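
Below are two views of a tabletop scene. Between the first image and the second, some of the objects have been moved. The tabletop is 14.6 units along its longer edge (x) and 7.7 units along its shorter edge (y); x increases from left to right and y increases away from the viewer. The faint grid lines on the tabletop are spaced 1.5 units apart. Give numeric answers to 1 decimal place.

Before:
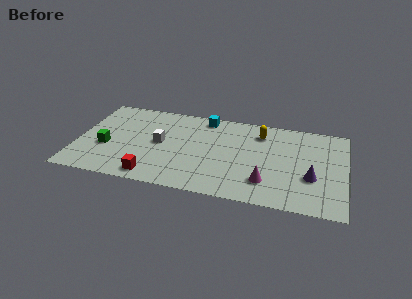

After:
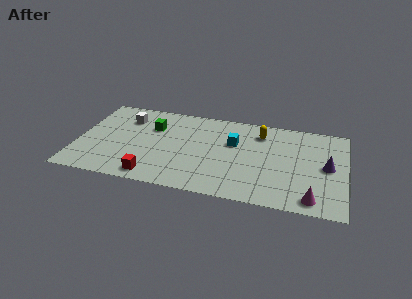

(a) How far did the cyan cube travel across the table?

2.5

The cyan cube was near (6.8, 6.8) before and (8.5, 4.9) after, so it travelled √(1.7² + 1.9²) ≈ 2.5 units.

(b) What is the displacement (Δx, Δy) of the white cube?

(-2.0, 1.8)

The white cube was at about (4.5, 4.0) and moved to about (2.5, 5.8).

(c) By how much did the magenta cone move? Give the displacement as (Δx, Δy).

(2.5, -0.9)

From the two frames, the magenta cone sits at roughly (10.4, 1.9) before and (12.9, 1.0) after.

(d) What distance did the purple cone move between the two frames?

1.4

The purple cone was near (12.8, 2.8) before and (13.6, 3.9) after, so it travelled √(0.8² + 1.1²) ≈ 1.4 units.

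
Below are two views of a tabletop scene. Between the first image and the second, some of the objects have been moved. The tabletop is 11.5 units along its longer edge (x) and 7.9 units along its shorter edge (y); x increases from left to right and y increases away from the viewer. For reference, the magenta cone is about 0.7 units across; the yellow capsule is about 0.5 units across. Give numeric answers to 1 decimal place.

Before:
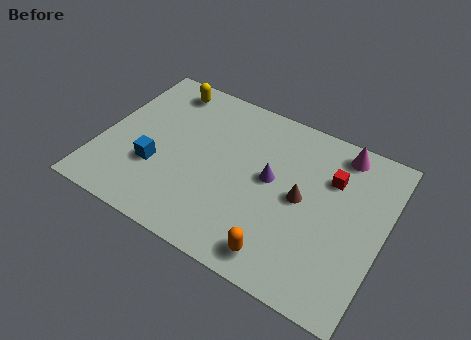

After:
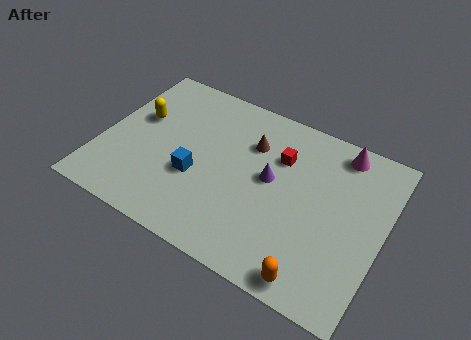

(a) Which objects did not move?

the purple cone and the magenta cone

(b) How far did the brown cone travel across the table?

2.8

The brown cone was near (8.2, 4.0) before and (5.9, 5.6) after, so it travelled √(2.3² + 1.6²) ≈ 2.8 units.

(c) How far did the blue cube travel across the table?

1.6

The blue cube moved from about (2.4, 2.7) to (4.0, 3.0), a distance of √(1.6² + 0.3²) ≈ 1.6.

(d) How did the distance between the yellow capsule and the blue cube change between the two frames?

-0.9

The distance was about 4.1 in the first image and 3.2 in the second, so they moved 0.9 units closer together.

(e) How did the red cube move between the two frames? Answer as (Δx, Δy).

(-2.1, 0.0)

The red cube was at about (9.2, 5.5) and moved to about (7.1, 5.5).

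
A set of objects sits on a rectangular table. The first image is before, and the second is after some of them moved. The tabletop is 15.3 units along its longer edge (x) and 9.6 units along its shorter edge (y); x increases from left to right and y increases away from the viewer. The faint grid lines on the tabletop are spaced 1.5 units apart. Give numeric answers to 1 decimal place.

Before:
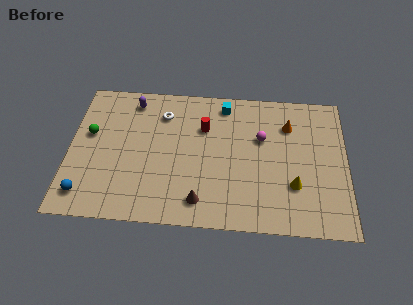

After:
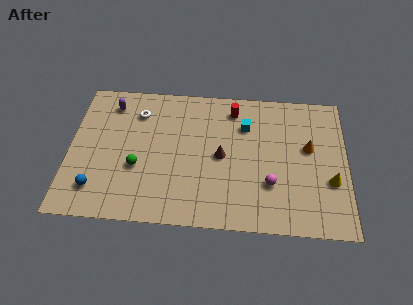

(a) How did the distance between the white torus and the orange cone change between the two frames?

+2.7

They were about 7.0 units apart before and 9.7 after — 2.7 units further apart.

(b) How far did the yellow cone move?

2.0

The yellow cone was near (12.4, 3.0) before and (14.4, 3.4) after, so it travelled √(2.0² + 0.4²) ≈ 2.0 units.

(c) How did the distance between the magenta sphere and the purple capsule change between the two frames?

+2.7

Before: roughly 7.5 units apart; after: 10.2. That's 2.7 units further apart.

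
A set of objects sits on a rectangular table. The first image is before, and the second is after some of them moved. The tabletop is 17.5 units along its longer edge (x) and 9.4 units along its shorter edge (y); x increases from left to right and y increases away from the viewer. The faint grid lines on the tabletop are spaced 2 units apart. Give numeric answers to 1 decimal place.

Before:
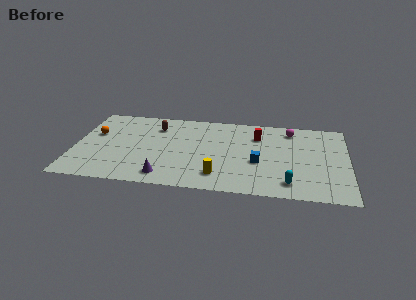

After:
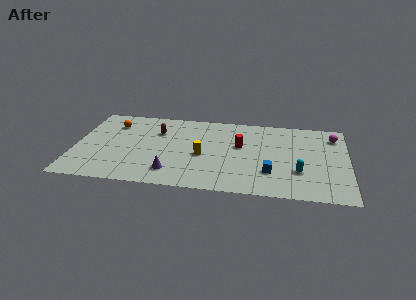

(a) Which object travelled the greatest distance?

the magenta sphere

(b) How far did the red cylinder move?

1.7

The red cylinder moved from about (11.7, 6.9) to (10.6, 5.6), a distance of √(1.1² + 1.3²) ≈ 1.7.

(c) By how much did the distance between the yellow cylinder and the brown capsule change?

-2.9

They were about 6.8 units apart before and 3.9 after — 2.9 units closer together.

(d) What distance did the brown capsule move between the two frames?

0.6

From (5.1, 7.2) to (5.2, 6.6), the brown capsule covered √(0.1² + 0.6²) ≈ 0.6 units.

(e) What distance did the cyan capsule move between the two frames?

1.5

From (13.8, 1.6) to (14.4, 3.0), the cyan capsule covered √(0.6² + 1.4²) ≈ 1.5 units.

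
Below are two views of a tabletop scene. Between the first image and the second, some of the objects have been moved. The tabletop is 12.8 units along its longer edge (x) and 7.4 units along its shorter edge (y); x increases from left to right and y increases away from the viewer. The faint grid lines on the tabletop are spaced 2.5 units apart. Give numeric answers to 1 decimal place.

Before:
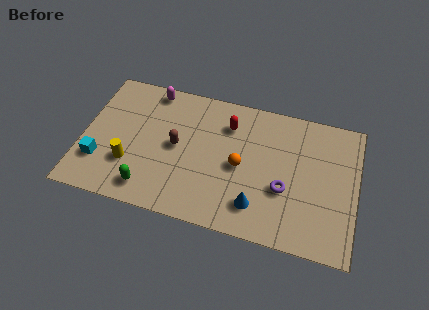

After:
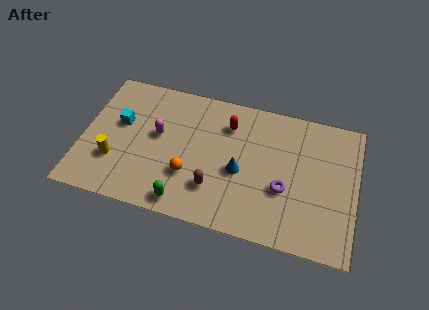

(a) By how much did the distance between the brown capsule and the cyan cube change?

+1.3

Before: roughly 3.9 units apart; after: 5.2. That's 1.3 units further apart.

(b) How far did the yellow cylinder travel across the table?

0.7

From (2.3, 2.3) to (1.6, 2.3), the yellow cylinder covered √(0.7² + 0.0²) ≈ 0.7 units.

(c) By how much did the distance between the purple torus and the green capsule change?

-1.5

The distance was about 6.4 in the first image and 4.9 in the second, so they moved 1.5 units closer together.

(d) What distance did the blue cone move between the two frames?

1.8

The blue cone moved from about (8.3, 1.6) to (7.4, 3.2), a distance of √(0.9² + 1.6²) ≈ 1.8.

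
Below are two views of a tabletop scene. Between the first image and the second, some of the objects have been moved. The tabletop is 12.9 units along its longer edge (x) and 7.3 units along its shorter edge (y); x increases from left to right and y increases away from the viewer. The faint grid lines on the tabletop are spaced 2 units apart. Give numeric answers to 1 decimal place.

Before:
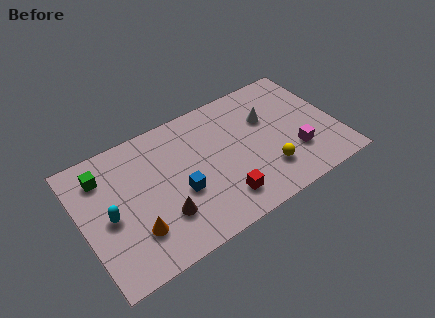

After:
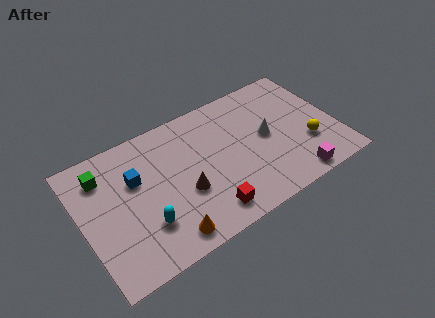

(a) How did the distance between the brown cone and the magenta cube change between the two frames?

-1.1

The distance was about 6.8 in the first image and 5.7 in the second, so they moved 1.1 units closer together.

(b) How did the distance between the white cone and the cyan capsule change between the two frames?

-1.7

They were about 8.4 units apart before and 6.7 after — 1.7 units closer together.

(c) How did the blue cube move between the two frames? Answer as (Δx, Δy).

(-2.0, 1.8)

The blue cube started near (4.8, 2.9) and ended near (2.8, 4.7).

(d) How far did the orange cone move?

1.7

The orange cone was near (2.4, 2.0) before and (3.8, 1.0) after, so it travelled √(1.4² + 1.0²) ≈ 1.7 units.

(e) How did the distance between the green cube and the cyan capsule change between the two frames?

+1.6

Before: roughly 2.3 units apart; after: 3.9. That's 1.6 units further apart.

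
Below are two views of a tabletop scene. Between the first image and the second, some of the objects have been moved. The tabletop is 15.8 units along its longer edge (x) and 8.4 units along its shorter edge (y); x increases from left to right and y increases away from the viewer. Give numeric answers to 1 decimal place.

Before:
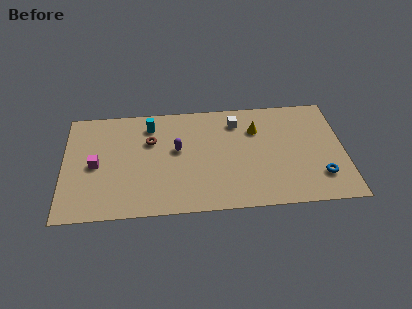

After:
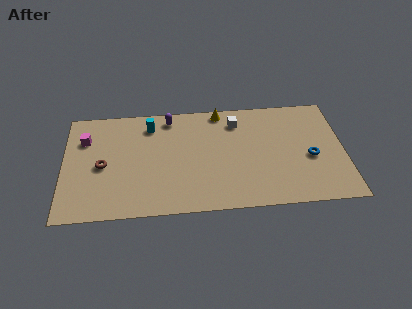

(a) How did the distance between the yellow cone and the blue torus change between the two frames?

+1.2

They were about 5.2 units apart before and 6.4 after — 1.2 units further apart.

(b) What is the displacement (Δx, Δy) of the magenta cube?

(-0.6, 2.0)

From the two frames, the magenta cube sits at roughly (1.8, 4.0) before and (1.2, 6.0) after.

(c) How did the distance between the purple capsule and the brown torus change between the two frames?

+3.4

Before: roughly 1.7 units apart; after: 5.1. That's 3.4 units further apart.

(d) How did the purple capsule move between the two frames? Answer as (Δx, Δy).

(-0.4, 2.5)

The purple capsule was at about (6.4, 4.8) and moved to about (6.0, 7.3).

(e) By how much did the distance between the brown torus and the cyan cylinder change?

+2.8

Before: roughly 1.2 units apart; after: 4.0. That's 2.8 units further apart.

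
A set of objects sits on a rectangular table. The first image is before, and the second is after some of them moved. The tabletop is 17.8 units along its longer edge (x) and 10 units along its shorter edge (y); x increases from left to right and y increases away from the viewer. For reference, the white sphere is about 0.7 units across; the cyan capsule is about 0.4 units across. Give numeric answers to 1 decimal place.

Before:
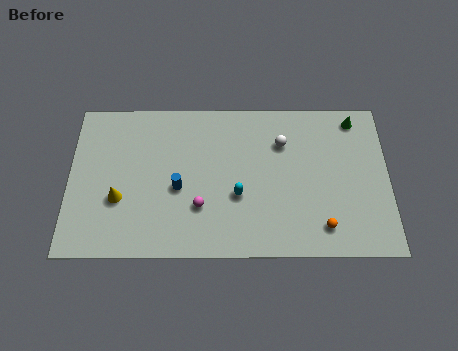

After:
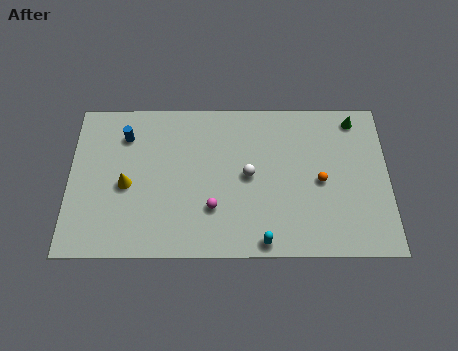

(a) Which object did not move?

the green cone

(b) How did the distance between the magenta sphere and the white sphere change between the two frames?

-3.3

Before: roughly 6.2 units apart; after: 2.9. That's 3.3 units closer together.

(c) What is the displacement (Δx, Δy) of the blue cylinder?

(-3.0, 3.4)

From the two frames, the blue cylinder sits at roughly (6.1, 4.3) before and (3.1, 7.7) after.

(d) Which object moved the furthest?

the blue cylinder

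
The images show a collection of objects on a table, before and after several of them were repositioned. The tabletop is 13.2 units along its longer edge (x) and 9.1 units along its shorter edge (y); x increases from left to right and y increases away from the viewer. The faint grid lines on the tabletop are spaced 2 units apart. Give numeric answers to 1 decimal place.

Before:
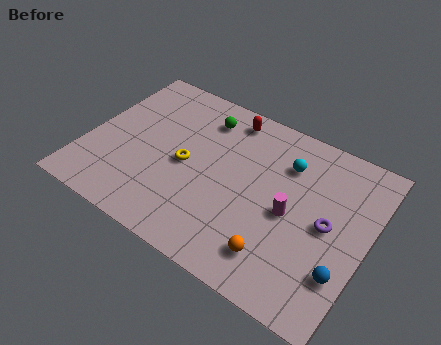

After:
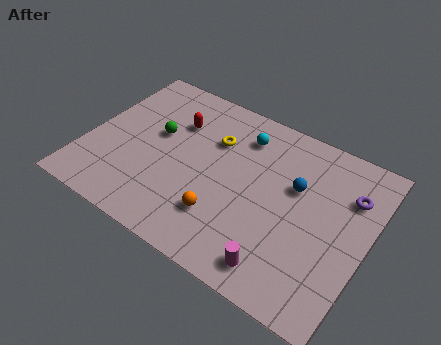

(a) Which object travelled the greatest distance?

the blue sphere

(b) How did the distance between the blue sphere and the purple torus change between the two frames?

+0.3

Before: roughly 2.2 units apart; after: 2.5. That's 0.3 units further apart.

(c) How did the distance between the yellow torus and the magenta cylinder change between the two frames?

+1.4

The distance was about 5.0 in the first image and 6.4 in the second, so they moved 1.4 units further apart.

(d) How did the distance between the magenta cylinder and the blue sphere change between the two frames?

+1.2

They were about 3.2 units apart before and 4.4 after — 1.2 units further apart.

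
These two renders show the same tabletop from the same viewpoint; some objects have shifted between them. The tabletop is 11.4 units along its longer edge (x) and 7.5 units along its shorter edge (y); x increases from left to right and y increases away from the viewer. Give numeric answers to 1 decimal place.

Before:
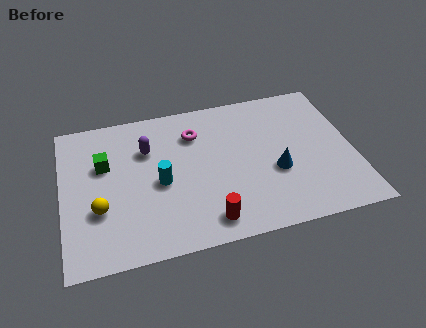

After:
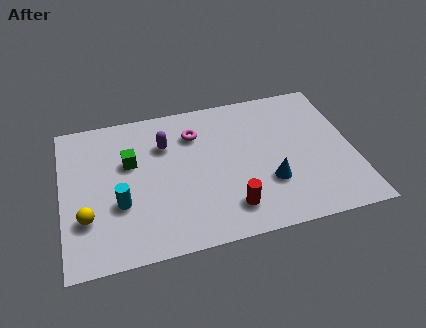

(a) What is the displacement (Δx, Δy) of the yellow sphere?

(-0.5, -0.3)

From the two frames, the yellow sphere sits at roughly (1.4, 2.6) before and (0.9, 2.3) after.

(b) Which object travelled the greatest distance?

the cyan cylinder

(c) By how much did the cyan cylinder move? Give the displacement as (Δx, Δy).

(-1.6, -0.7)

The cyan cylinder started near (3.8, 3.4) and ended near (2.2, 2.7).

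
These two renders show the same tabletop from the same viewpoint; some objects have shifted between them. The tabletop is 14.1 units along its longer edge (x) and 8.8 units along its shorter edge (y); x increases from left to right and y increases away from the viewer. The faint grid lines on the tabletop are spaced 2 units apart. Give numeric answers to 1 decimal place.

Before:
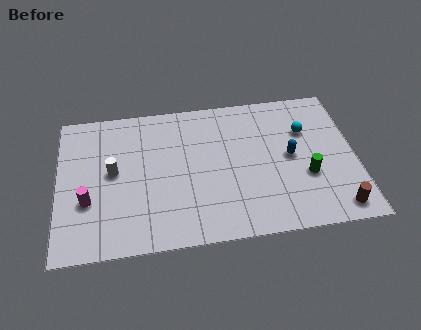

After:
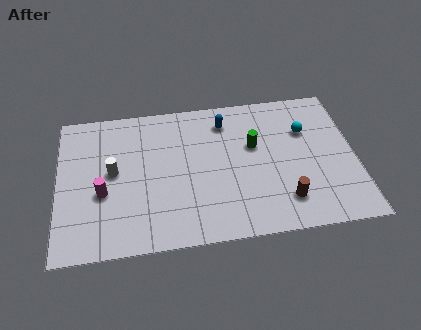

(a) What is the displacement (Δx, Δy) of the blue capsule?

(-3.0, 2.6)

The blue capsule was at about (11.0, 4.5) and moved to about (8.0, 7.1).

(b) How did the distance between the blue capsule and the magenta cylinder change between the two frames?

-2.8

The distance was about 9.7 in the first image and 6.9 in the second, so they moved 2.8 units closer together.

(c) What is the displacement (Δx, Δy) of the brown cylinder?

(-2.4, 0.8)

From the two frames, the brown cylinder sits at roughly (13.0, 1.1) before and (10.6, 1.9) after.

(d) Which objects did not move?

the cyan sphere and the white cylinder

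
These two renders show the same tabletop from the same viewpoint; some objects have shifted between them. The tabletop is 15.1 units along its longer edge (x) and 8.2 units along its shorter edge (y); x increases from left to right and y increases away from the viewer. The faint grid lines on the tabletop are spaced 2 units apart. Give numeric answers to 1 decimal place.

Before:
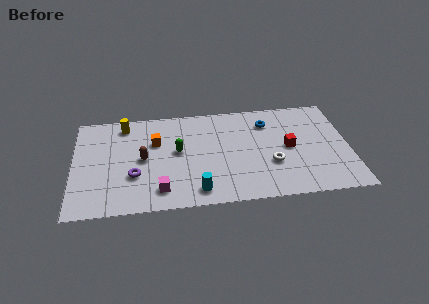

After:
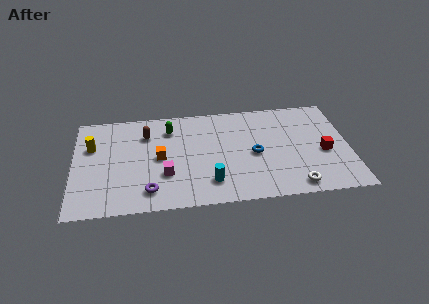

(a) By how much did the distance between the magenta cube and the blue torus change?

-2.7

Before: roughly 7.7 units apart; after: 5.0. That's 2.7 units closer together.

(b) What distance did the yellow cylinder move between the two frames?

2.4

From (2.8, 7.0) to (1.0, 5.4), the yellow cylinder covered √(1.8² + 1.6²) ≈ 2.4 units.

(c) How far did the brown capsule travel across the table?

2.0

The brown capsule was near (3.8, 4.1) before and (4.0, 6.1) after, so it travelled √(0.2² + 2.0²) ≈ 2.0 units.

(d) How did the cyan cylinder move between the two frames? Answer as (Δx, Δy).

(0.7, 0.6)

From the two frames, the cyan cylinder sits at roughly (6.7, 1.2) before and (7.4, 1.8) after.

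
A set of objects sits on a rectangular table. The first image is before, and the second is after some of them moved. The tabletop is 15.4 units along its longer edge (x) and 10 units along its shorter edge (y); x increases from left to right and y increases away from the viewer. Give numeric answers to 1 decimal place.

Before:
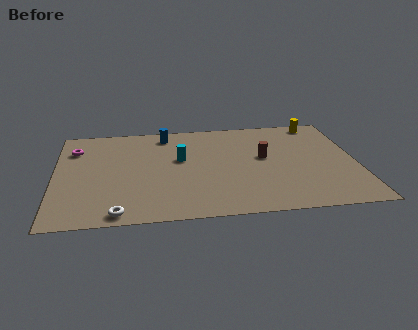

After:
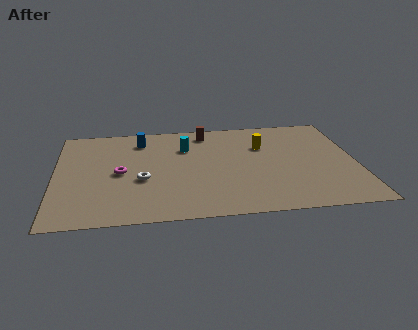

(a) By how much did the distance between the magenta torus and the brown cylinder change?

-4.0

The distance was about 9.9 in the first image and 5.9 in the second, so they moved 4.0 units closer together.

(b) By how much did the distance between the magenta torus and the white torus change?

-5.6

They were about 7.0 units apart before and 1.4 after — 5.6 units closer together.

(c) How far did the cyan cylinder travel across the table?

1.2

The cyan cylinder was near (6.4, 5.9) before and (6.7, 7.1) after, so it travelled √(0.3² + 1.2²) ≈ 1.2 units.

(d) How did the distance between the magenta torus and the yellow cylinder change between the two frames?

-5.1

Before: roughly 12.8 units apart; after: 7.7. That's 5.1 units closer together.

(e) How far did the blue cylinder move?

1.4

From (5.7, 8.6) to (4.4, 8.1), the blue cylinder covered √(1.3² + 0.5²) ≈ 1.4 units.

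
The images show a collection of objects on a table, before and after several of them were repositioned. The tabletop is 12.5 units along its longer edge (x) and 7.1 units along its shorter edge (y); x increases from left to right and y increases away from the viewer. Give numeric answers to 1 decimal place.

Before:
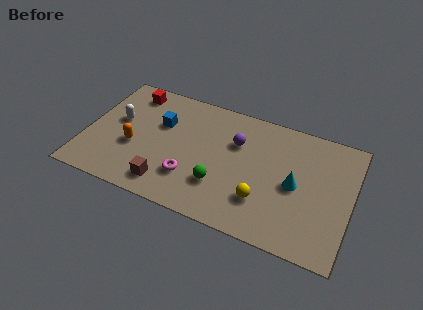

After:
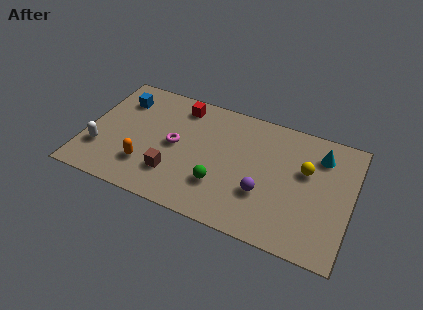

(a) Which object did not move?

the green sphere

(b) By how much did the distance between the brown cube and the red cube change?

-1.2

Before: roughly 5.3 units apart; after: 4.1. That's 1.2 units closer together.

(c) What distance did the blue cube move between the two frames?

2.2

From (3.4, 4.6) to (1.4, 5.4), the blue cube covered √(2.0² + 0.8²) ≈ 2.2 units.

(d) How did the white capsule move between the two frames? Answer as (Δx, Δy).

(-0.6, -2.0)

From the two frames, the white capsule sits at roughly (1.4, 4.1) before and (0.8, 2.1) after.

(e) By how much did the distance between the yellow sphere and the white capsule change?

+2.4

They were about 7.4 units apart before and 9.8 after — 2.4 units further apart.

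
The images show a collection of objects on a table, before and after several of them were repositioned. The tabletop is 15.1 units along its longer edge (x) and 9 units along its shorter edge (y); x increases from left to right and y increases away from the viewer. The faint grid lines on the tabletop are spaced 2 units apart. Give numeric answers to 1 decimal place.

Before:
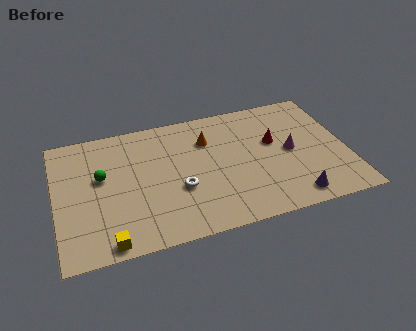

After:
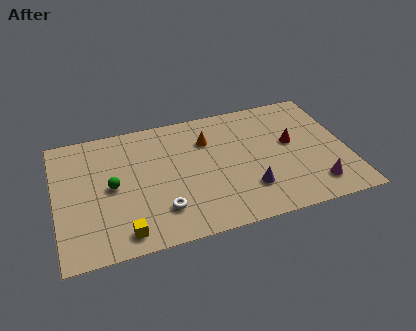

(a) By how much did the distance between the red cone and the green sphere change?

+0.4

They were about 9.0 units apart before and 9.4 after — 0.4 units further apart.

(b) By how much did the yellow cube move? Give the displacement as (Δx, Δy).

(0.8, 0.4)

From the two frames, the yellow cube sits at roughly (2.5, 0.8) before and (3.3, 1.2) after.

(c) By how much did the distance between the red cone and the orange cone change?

+0.9

They were about 3.6 units apart before and 4.5 after — 0.9 units further apart.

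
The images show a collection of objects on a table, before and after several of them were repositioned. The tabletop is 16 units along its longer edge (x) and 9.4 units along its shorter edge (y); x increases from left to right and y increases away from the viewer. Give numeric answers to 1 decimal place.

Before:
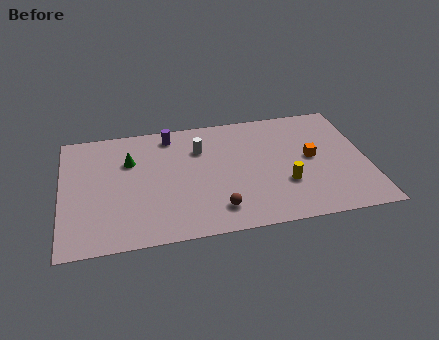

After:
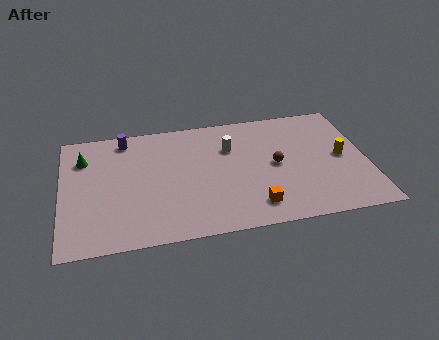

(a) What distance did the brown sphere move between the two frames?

4.3

The brown sphere was near (8.0, 1.8) before and (11.2, 4.7) after, so it travelled √(3.2² + 2.9²) ≈ 4.3 units.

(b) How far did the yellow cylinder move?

3.5

From (11.6, 3.1) to (14.7, 4.7), the yellow cylinder covered √(3.1² + 1.6²) ≈ 3.5 units.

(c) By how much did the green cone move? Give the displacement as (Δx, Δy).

(-2.4, 0.6)

The green cone was at about (3.6, 6.4) and moved to about (1.2, 7.0).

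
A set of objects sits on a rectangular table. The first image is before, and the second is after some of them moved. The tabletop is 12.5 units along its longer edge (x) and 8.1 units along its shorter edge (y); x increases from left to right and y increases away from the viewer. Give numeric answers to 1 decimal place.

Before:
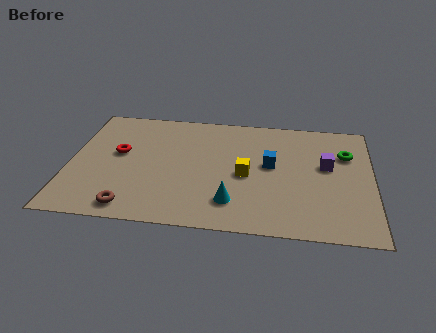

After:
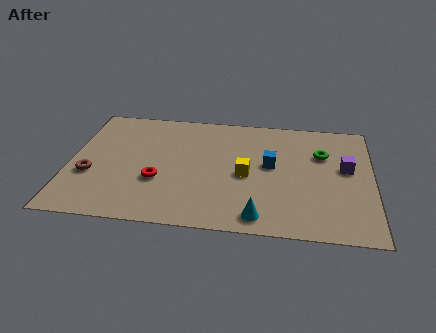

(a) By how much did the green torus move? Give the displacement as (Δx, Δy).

(-1.0, -0.1)

From the two frames, the green torus sits at roughly (11.4, 5.6) before and (10.4, 5.5) after.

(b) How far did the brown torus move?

2.7

The brown torus moved from about (2.7, 1.0) to (0.9, 3.0), a distance of √(1.8² + 2.0²) ≈ 2.7.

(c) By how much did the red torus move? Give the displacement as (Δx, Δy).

(1.7, -1.7)

The red torus started near (2.0, 4.6) and ended near (3.7, 2.9).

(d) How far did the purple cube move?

0.8

The purple cube moved from about (10.6, 4.7) to (11.4, 4.6), a distance of √(0.8² + 0.1²) ≈ 0.8.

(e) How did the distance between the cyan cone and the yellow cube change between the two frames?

+0.8

The distance was about 2.0 in the first image and 2.8 in the second, so they moved 0.8 units further apart.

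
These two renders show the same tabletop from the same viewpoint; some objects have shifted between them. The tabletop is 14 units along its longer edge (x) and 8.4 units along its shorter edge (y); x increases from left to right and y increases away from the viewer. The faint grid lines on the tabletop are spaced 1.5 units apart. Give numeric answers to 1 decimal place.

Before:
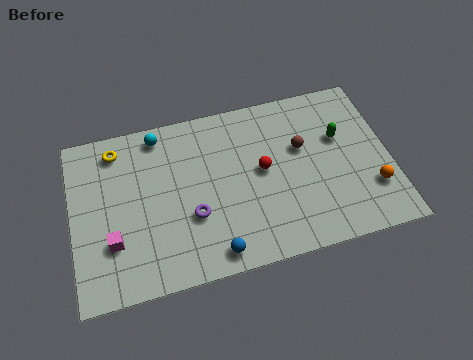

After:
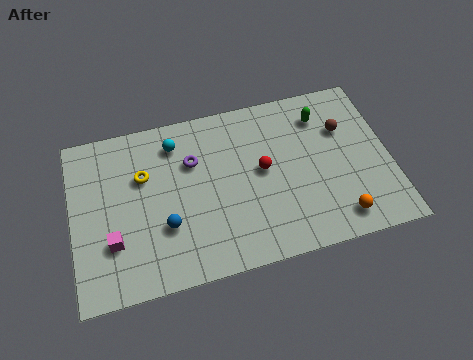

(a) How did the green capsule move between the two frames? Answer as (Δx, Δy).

(-0.7, 1.3)

The green capsule started near (11.9, 5.3) and ended near (11.2, 6.6).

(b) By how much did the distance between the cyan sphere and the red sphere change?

-0.9

The distance was about 5.3 in the first image and 4.4 in the second, so they moved 0.9 units closer together.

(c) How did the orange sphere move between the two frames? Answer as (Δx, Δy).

(-1.6, -1.1)

From the two frames, the orange sphere sits at roughly (13.1, 2.4) before and (11.5, 1.3) after.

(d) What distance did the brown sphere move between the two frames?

2.0

From (10.2, 5.2) to (12.1, 5.7), the brown sphere covered √(1.9² + 0.5²) ≈ 2.0 units.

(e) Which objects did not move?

the magenta cube and the red sphere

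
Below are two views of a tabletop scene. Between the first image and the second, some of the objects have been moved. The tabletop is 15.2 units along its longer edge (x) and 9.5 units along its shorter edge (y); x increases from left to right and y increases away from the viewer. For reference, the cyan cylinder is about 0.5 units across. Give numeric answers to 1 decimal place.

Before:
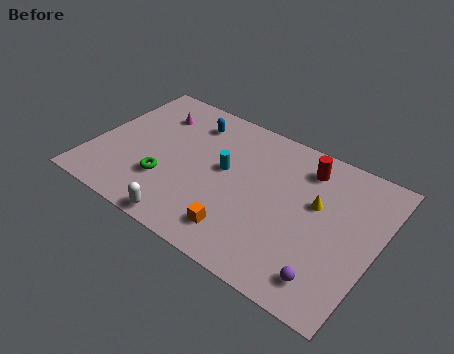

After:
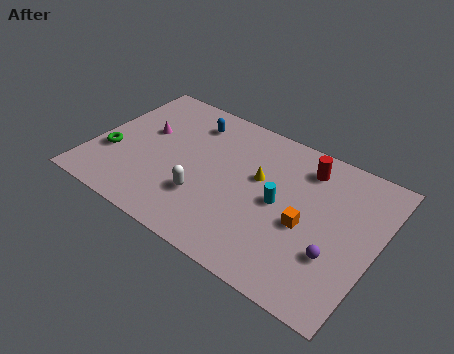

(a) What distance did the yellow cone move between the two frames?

3.1

From (11.9, 5.7) to (8.8, 5.7), the yellow cone covered √(3.1² + 0.0²) ≈ 3.1 units.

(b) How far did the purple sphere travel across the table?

1.5

From (13.2, 1.6) to (13.3, 3.1), the purple sphere covered √(0.1² + 1.5²) ≈ 1.5 units.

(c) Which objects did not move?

the red cylinder and the blue capsule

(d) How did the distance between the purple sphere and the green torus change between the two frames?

+3.1

The distance was about 9.1 in the first image and 12.2 in the second, so they moved 3.1 units further apart.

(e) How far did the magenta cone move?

1.5

From (2.7, 7.2) to (2.5, 5.7), the magenta cone covered √(0.2² + 1.5²) ≈ 1.5 units.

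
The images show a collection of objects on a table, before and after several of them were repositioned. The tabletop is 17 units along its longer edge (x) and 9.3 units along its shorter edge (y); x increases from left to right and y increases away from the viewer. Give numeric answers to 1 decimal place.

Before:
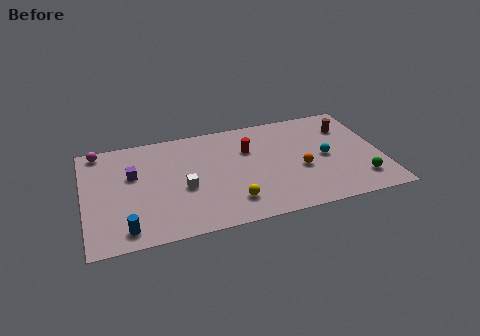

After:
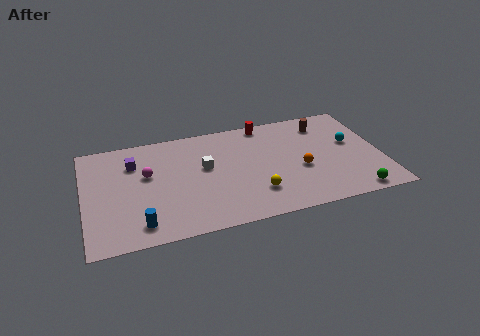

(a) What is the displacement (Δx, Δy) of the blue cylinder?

(0.8, 0.2)

The blue cylinder started near (2.2, 1.3) and ended near (3.0, 1.5).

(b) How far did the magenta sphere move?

3.8

The magenta sphere moved from about (1.0, 8.4) to (3.6, 5.6), a distance of √(2.6² + 2.8²) ≈ 3.8.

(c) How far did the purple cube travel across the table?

1.0

The purple cube was near (2.8, 5.8) before and (2.9, 6.8) after, so it travelled √(0.1² + 1.0²) ≈ 1.0 units.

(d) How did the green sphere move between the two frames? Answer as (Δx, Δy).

(-0.5, -1.1)

The green sphere started near (15.6, 2.0) and ended near (15.1, 0.9).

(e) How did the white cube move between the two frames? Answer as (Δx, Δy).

(1.3, 1.5)

The white cube started near (5.6, 3.9) and ended near (6.9, 5.4).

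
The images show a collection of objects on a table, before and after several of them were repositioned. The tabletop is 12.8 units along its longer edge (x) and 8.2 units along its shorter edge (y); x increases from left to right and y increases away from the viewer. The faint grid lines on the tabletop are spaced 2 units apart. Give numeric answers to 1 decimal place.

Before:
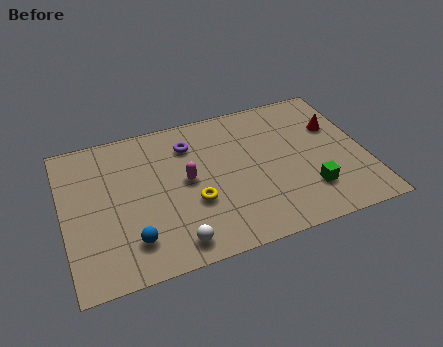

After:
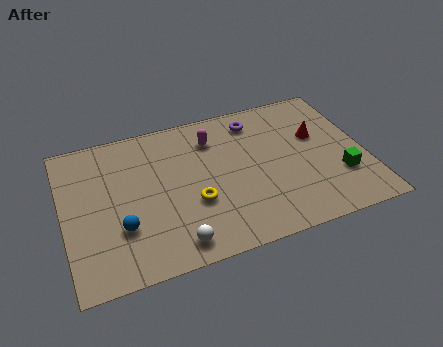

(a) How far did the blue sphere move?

0.9

The blue sphere was near (2.7, 1.8) before and (2.3, 2.6) after, so it travelled √(0.4² + 0.8²) ≈ 0.9 units.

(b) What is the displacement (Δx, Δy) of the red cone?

(-0.8, -0.3)

From the two frames, the red cone sits at roughly (11.7, 5.4) before and (10.9, 5.1) after.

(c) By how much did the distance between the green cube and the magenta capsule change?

+0.9

The distance was about 5.5 in the first image and 6.4 in the second, so they moved 0.9 units further apart.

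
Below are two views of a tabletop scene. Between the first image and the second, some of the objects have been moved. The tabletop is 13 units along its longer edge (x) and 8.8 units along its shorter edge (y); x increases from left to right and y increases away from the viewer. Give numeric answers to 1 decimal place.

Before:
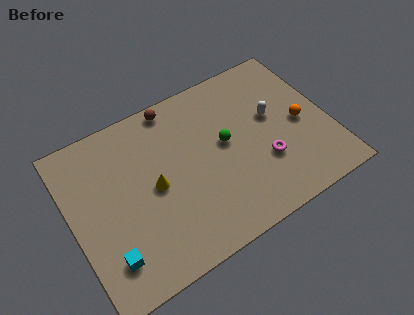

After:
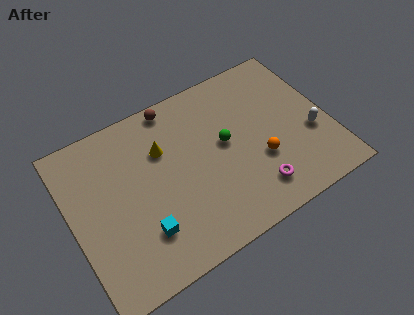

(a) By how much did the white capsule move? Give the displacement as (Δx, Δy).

(1.7, -1.8)

From the two frames, the white capsule sits at roughly (10.3, 5.1) before and (12.0, 3.3) after.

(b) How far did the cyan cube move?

1.8

The cyan cube was near (1.4, 1.9) before and (3.2, 2.3) after, so it travelled √(1.8² + 0.4²) ≈ 1.8 units.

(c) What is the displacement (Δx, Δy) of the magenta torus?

(-0.7, -1.2)

The magenta torus was at about (9.5, 2.9) and moved to about (8.8, 1.7).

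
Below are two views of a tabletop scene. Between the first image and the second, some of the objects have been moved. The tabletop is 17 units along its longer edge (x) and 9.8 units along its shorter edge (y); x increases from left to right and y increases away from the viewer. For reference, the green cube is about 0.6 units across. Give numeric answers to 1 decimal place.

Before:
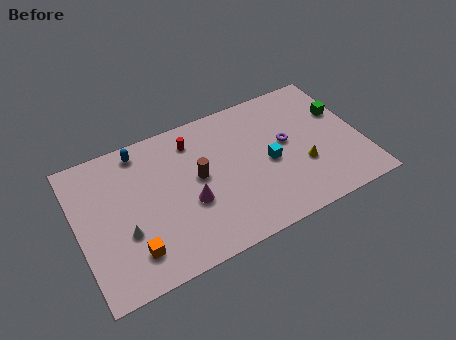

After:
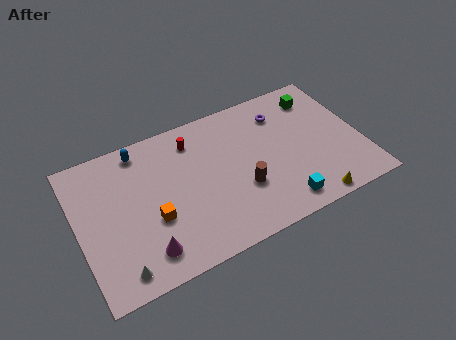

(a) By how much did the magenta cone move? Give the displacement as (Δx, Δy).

(-2.9, -2.0)

From the two frames, the magenta cone sits at roughly (6.5, 3.8) before and (3.6, 1.8) after.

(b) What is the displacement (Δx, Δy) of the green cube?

(-1.2, 1.6)

The green cube was at about (16.1, 6.3) and moved to about (14.9, 7.9).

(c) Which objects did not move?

the blue capsule and the red cylinder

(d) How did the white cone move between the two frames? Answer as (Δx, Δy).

(-0.6, -2.2)

From the two frames, the white cone sits at roughly (2.6, 3.5) before and (2.0, 1.3) after.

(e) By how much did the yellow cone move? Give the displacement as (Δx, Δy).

(0.1, -2.6)

The yellow cone started near (13.3, 3.4) and ended near (13.4, 0.8).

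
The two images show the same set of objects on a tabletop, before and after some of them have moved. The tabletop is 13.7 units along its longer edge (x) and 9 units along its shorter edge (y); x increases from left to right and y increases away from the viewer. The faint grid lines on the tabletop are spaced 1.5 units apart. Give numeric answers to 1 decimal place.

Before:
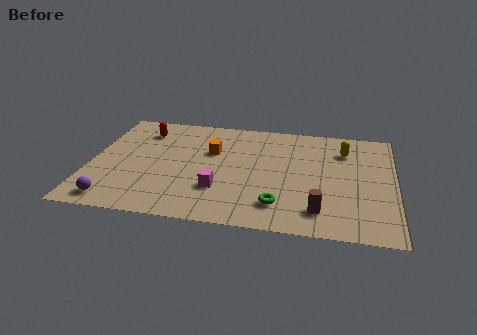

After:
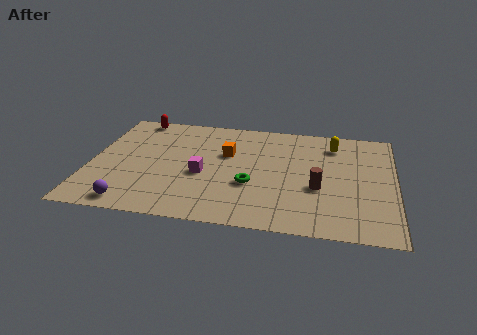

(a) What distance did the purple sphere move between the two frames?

0.8

From (1.3, 1.1) to (2.1, 1.0), the purple sphere covered √(0.8² + 0.1²) ≈ 0.8 units.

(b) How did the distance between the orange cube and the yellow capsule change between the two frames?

-1.1

They were about 6.1 units apart before and 5.0 after — 1.1 units closer together.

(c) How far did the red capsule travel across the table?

1.2

From (2.2, 7.1) to (1.8, 8.2), the red capsule covered √(0.4² + 1.1²) ≈ 1.2 units.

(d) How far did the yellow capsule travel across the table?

0.6

From (11.4, 6.8) to (10.9, 7.2), the yellow capsule covered √(0.5² + 0.4²) ≈ 0.6 units.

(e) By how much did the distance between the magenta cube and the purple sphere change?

-0.8

The distance was about 4.9 in the first image and 4.1 in the second, so they moved 0.8 units closer together.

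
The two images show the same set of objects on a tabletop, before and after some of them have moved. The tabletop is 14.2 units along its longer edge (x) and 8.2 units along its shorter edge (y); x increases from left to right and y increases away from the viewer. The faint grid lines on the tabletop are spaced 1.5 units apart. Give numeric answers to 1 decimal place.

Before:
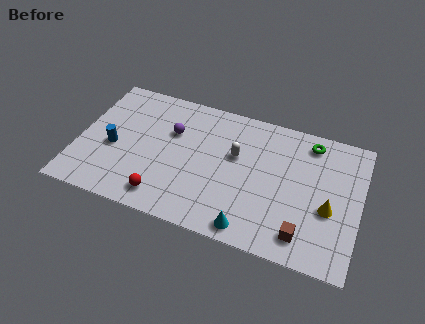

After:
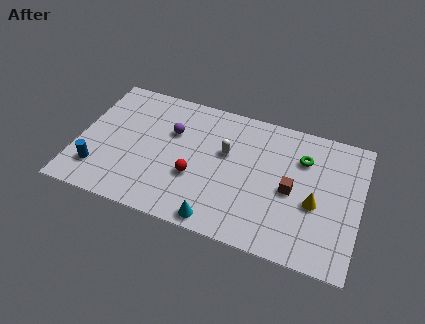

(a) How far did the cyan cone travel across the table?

1.6

The cyan cone moved from about (9.0, 0.9) to (7.4, 0.8), a distance of √(1.6² + 0.1²) ≈ 1.6.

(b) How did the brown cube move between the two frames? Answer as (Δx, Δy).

(-0.8, 2.4)

From the two frames, the brown cube sits at roughly (11.6, 1.4) before and (10.8, 3.8) after.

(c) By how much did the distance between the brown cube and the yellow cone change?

-0.9

They were about 2.2 units apart before and 1.3 after — 0.9 units closer together.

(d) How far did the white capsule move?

0.5

The white capsule moved from about (7.9, 5.0) to (7.4, 5.0), a distance of √(0.5² + 0.0²) ≈ 0.5.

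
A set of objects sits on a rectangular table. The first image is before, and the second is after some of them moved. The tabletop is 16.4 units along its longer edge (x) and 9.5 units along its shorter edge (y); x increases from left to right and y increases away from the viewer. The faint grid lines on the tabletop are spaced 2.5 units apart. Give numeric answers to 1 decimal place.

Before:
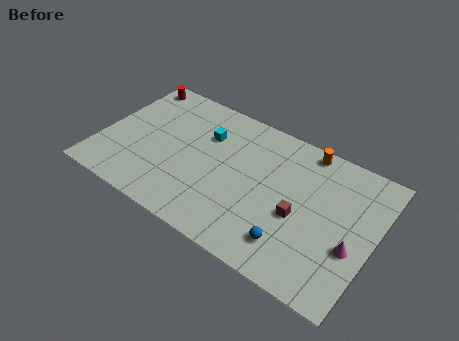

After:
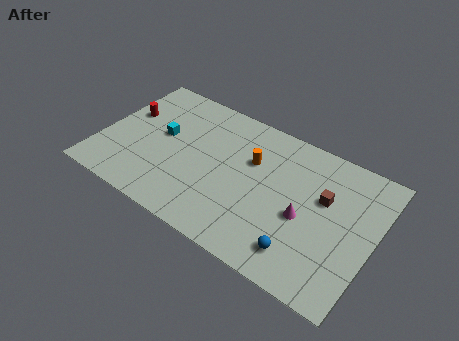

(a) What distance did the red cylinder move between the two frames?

2.5

From (1.1, 8.4) to (1.2, 5.9), the red cylinder covered √(0.1² + 2.5²) ≈ 2.5 units.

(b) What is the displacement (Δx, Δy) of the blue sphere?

(0.6, -0.2)

The blue sphere was at about (12.0, 2.0) and moved to about (12.6, 1.8).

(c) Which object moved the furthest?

the orange cylinder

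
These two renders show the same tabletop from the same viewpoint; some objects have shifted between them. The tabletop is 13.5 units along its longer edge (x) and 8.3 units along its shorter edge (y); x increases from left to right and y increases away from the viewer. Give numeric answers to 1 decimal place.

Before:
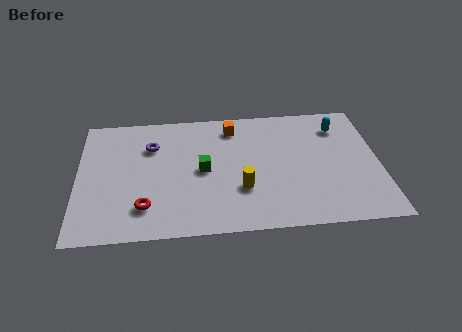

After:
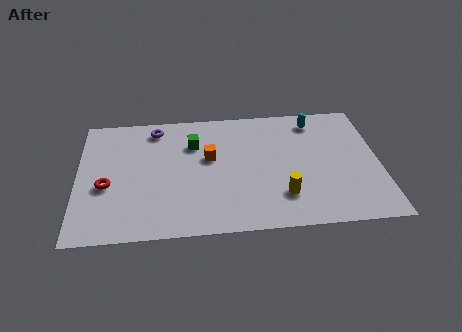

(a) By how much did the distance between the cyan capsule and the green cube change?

-1.0

They were about 6.6 units apart before and 5.6 after — 1.0 units closer together.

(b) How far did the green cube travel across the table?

1.8

The green cube moved from about (5.6, 4.1) to (5.2, 5.9), a distance of √(0.4² + 1.8²) ≈ 1.8.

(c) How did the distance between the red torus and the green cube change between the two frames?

+1.2

The distance was about 3.4 in the first image and 4.6 in the second, so they moved 1.2 units further apart.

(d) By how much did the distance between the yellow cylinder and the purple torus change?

+2.4

They were about 5.1 units apart before and 7.5 after — 2.4 units further apart.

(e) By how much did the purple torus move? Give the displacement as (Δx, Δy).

(0.2, 1.2)

The purple torus started near (3.3, 5.9) and ended near (3.5, 7.1).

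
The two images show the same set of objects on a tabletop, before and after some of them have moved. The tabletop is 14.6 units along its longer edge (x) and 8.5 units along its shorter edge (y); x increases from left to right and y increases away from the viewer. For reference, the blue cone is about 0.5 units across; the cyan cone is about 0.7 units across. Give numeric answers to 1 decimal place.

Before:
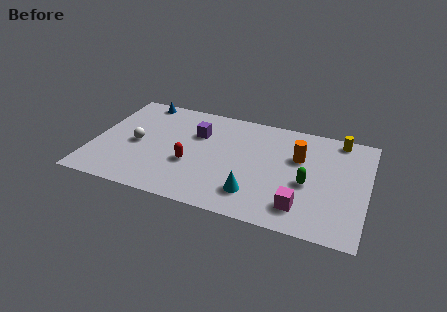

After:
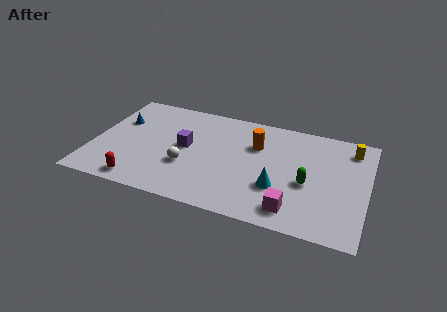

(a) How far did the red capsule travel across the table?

3.3

The red capsule was near (5.3, 3.2) before and (2.8, 1.0) after, so it travelled √(2.5² + 2.2²) ≈ 3.3 units.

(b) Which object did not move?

the green capsule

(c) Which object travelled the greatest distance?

the red capsule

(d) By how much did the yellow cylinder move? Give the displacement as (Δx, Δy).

(0.7, -0.6)

The yellow cylinder was at about (12.9, 7.6) and moved to about (13.6, 7.0).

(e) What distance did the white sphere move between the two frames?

3.0

From (2.3, 4.0) to (5.1, 3.0), the white sphere covered √(2.8² + 1.0²) ≈ 3.0 units.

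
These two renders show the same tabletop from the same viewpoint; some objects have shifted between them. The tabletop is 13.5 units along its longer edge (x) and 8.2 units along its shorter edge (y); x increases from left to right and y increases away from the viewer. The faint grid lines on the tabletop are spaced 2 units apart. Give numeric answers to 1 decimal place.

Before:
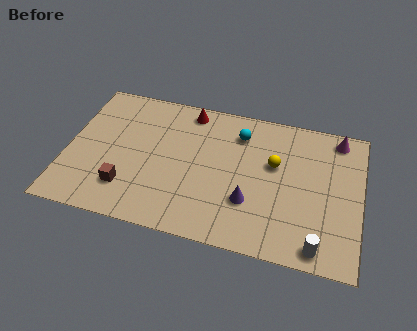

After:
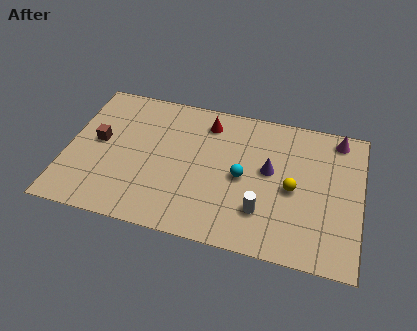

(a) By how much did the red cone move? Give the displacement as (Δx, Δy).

(0.9, -0.5)

The red cone started near (5.4, 7.2) and ended near (6.3, 6.7).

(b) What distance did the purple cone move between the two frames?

2.2

The purple cone moved from about (8.5, 2.6) to (9.3, 4.6), a distance of √(0.8² + 2.0²) ≈ 2.2.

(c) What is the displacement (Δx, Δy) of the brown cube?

(-1.5, 2.4)

From the two frames, the brown cube sits at roughly (2.9, 2.0) before and (1.4, 4.4) after.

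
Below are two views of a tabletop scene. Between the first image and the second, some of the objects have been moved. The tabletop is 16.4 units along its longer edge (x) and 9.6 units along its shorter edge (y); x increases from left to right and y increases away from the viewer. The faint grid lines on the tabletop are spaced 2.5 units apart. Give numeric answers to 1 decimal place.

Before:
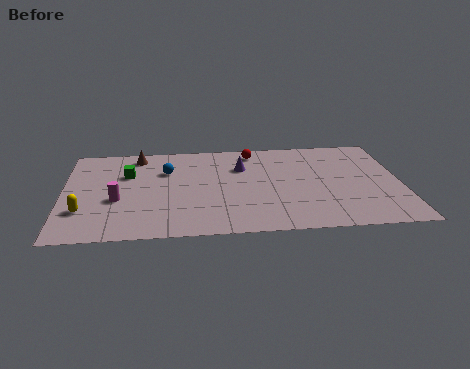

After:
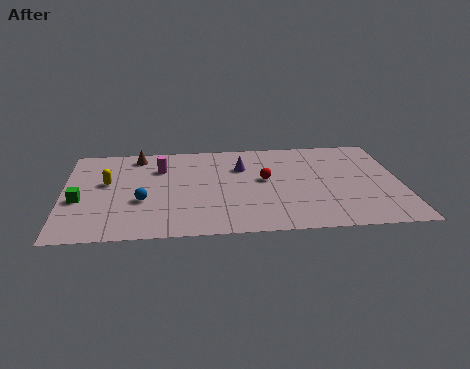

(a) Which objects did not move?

the brown cone and the purple cone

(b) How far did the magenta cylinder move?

3.7

The magenta cylinder moved from about (2.6, 3.8) to (4.7, 6.9), a distance of √(2.1² + 3.1²) ≈ 3.7.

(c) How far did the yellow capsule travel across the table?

3.0

The yellow capsule moved from about (1.0, 2.8) to (2.1, 5.6), a distance of √(1.1² + 2.8²) ≈ 3.0.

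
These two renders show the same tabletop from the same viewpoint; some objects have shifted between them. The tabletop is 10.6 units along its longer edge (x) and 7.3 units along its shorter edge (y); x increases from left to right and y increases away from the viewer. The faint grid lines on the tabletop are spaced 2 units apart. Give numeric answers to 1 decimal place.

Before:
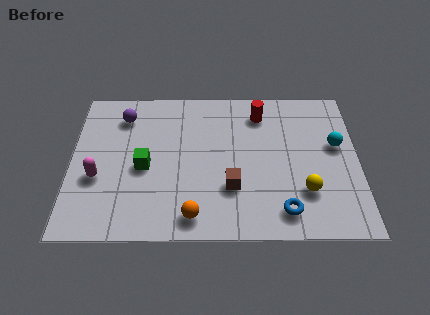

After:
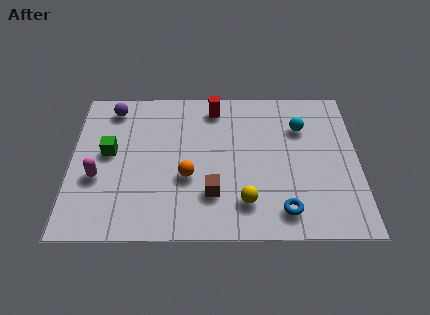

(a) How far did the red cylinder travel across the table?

1.7

The red cylinder moved from about (7.0, 5.9) to (5.3, 6.2), a distance of √(1.7² + 0.3²) ≈ 1.7.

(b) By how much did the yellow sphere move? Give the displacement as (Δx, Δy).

(-2.2, -0.5)

The yellow sphere started near (8.6, 2.1) and ended near (6.4, 1.6).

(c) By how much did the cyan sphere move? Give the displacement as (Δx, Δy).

(-1.3, 0.9)

From the two frames, the cyan sphere sits at roughly (9.8, 4.3) before and (8.5, 5.2) after.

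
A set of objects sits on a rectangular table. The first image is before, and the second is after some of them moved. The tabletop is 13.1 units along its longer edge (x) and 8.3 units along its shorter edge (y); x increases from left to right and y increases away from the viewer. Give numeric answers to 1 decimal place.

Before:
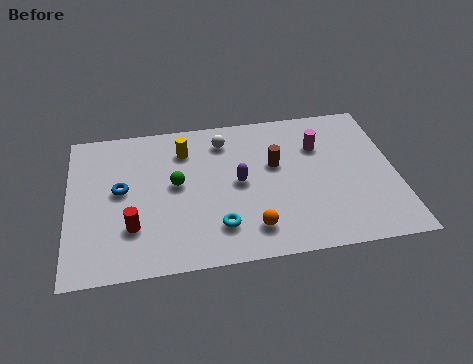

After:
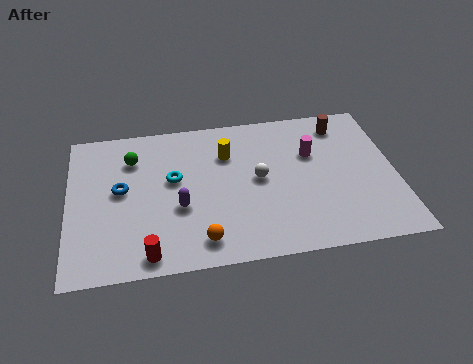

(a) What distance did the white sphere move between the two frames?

2.7

From (6.3, 6.7) to (7.6, 4.3), the white sphere covered √(1.3² + 2.4²) ≈ 2.7 units.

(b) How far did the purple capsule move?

2.6

From (6.8, 4.2) to (4.4, 3.2), the purple capsule covered √(2.4² + 1.0²) ≈ 2.6 units.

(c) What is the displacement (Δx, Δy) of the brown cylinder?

(2.8, 1.9)

The brown cylinder was at about (8.3, 5.0) and moved to about (11.1, 6.9).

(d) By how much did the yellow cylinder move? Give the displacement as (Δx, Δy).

(1.7, -0.5)

The yellow cylinder was at about (4.7, 6.4) and moved to about (6.4, 5.9).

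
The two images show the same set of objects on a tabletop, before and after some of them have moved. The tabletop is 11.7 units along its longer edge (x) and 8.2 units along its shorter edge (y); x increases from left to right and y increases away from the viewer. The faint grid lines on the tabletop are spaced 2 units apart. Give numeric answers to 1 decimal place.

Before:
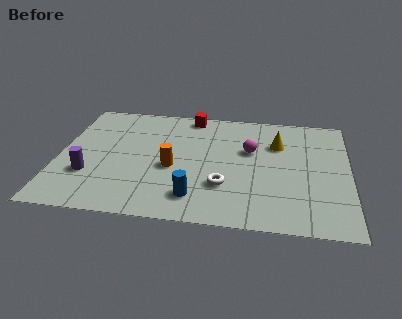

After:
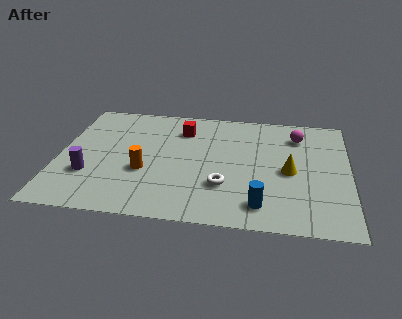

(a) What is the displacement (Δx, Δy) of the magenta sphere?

(1.9, 1.3)

The magenta sphere started near (7.7, 5.1) and ended near (9.6, 6.4).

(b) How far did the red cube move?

1.1

The red cube was near (5.2, 7.4) before and (4.9, 6.3) after, so it travelled √(0.3² + 1.1²) ≈ 1.1 units.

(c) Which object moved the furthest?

the blue cylinder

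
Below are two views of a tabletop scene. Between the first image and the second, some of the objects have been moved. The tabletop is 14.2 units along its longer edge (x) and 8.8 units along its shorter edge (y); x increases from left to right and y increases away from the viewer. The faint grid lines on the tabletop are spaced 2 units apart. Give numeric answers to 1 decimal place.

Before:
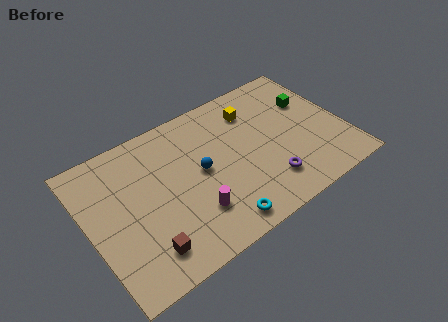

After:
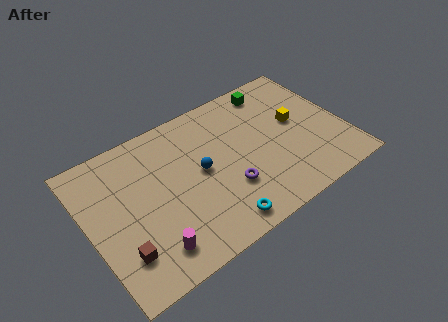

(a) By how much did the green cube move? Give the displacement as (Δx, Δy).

(-1.8, 1.8)

The green cube was at about (12.7, 5.8) and moved to about (10.9, 7.6).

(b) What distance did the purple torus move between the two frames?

2.2

The purple torus moved from about (9.5, 2.0) to (7.4, 2.8), a distance of √(2.1² + 0.8²) ≈ 2.2.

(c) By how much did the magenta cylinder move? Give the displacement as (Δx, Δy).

(-2.5, -0.8)

From the two frames, the magenta cylinder sits at roughly (5.4, 2.4) before and (2.9, 1.6) after.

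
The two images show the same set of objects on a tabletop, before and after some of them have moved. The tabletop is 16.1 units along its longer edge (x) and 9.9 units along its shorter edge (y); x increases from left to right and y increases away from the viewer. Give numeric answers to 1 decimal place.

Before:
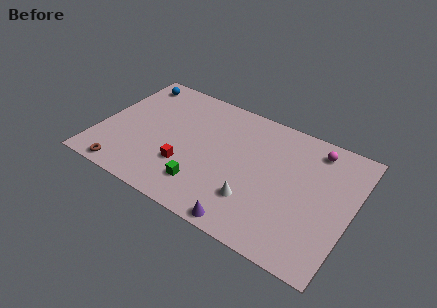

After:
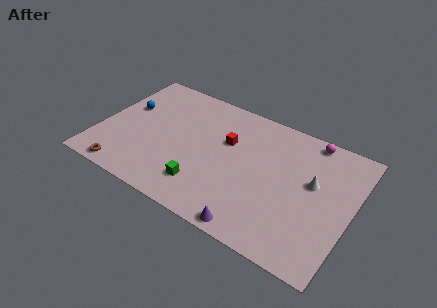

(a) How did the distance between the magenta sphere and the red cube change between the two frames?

-3.6

They were about 9.3 units apart before and 5.7 after — 3.6 units closer together.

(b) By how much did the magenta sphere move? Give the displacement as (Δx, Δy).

(-0.4, 0.6)

From the two frames, the magenta sphere sits at roughly (13.4, 8.4) before and (13.0, 9.0) after.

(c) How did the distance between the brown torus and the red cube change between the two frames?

+3.7

They were about 4.2 units apart before and 7.9 after — 3.7 units further apart.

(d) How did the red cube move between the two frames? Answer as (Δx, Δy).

(2.2, 3.2)

The red cube started near (5.8, 3.1) and ended near (8.0, 6.3).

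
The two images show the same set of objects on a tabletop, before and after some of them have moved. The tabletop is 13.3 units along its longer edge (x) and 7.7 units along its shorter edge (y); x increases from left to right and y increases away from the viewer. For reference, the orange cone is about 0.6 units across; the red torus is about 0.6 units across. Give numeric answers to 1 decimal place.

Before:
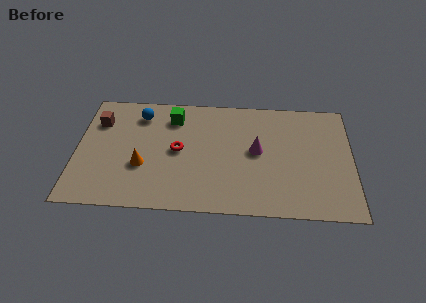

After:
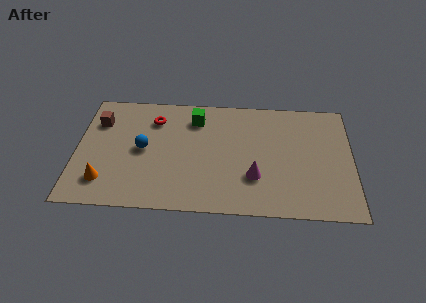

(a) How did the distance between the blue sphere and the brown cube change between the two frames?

+0.7

Before: roughly 2.1 units apart; after: 2.8. That's 0.7 units further apart.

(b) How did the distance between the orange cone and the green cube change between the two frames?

+2.6

Before: roughly 3.6 units apart; after: 6.2. That's 2.6 units further apart.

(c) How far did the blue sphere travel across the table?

2.3

The blue sphere was near (3.0, 6.2) before and (3.2, 3.9) after, so it travelled √(0.2² + 2.3²) ≈ 2.3 units.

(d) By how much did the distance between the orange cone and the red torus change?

+2.8

The distance was about 2.0 in the first image and 4.8 in the second, so they moved 2.8 units further apart.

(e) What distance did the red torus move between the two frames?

2.3

The red torus moved from about (4.9, 3.9) to (3.7, 5.9), a distance of √(1.2² + 2.0²) ≈ 2.3.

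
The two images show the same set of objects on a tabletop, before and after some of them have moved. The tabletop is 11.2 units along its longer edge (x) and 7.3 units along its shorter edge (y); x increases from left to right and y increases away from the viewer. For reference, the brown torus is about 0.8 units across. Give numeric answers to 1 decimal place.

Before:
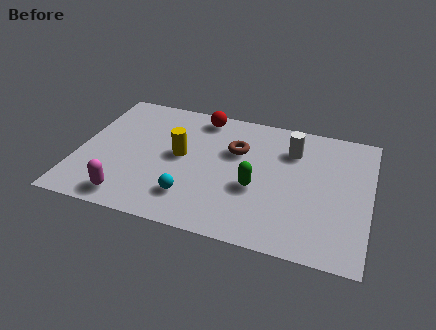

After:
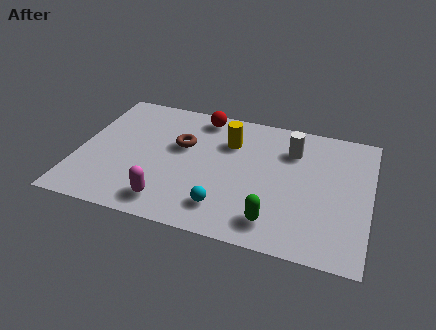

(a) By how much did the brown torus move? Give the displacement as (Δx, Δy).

(-2.1, -0.3)

The brown torus started near (6.0, 4.8) and ended near (3.9, 4.5).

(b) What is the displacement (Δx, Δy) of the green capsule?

(0.8, -1.6)

The green capsule started near (6.9, 2.9) and ended near (7.7, 1.3).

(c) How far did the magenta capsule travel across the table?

1.5

The magenta capsule was near (2.2, 1.0) before and (3.7, 1.2) after, so it travelled √(1.5² + 0.2²) ≈ 1.5 units.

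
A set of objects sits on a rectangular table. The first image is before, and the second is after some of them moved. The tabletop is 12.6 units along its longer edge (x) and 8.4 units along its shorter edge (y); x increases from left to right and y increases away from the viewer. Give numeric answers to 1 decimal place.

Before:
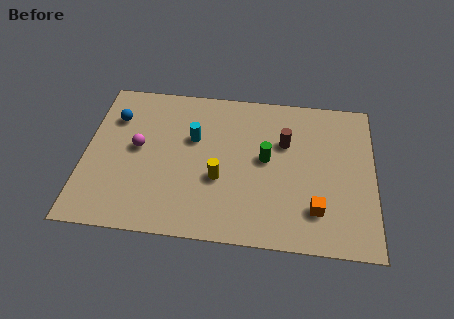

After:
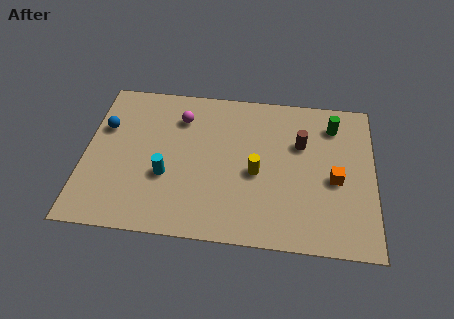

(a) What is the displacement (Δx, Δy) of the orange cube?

(0.8, 1.7)

The orange cube was at about (10.1, 2.0) and moved to about (10.9, 3.7).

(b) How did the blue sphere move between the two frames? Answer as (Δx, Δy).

(-0.4, -0.6)

From the two frames, the blue sphere sits at roughly (1.2, 6.1) before and (0.8, 5.5) after.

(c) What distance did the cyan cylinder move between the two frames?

2.5

The cyan cylinder was near (4.7, 5.3) before and (3.6, 3.1) after, so it travelled √(1.1² + 2.2²) ≈ 2.5 units.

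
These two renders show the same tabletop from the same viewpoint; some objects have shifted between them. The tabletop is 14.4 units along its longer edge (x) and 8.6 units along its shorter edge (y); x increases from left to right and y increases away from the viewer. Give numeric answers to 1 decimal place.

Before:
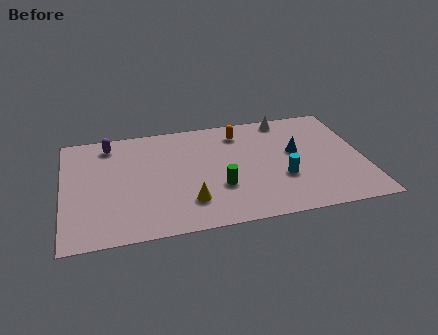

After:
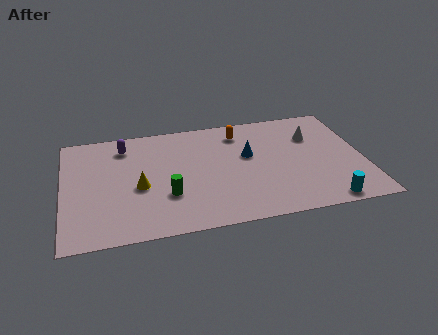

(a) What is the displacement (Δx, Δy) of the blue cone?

(-2.3, 0.2)

The blue cone was at about (11.2, 4.9) and moved to about (8.9, 5.1).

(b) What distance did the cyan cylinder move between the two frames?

2.9

From (10.4, 3.0) to (12.3, 0.8), the cyan cylinder covered √(1.9² + 2.2²) ≈ 2.9 units.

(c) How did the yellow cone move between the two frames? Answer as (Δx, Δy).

(-2.3, 1.6)

From the two frames, the yellow cone sits at roughly (5.9, 2.1) before and (3.6, 3.7) after.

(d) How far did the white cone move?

2.1

The white cone was near (10.9, 7.7) before and (12.1, 6.0) after, so it travelled √(1.2² + 1.7²) ≈ 2.1 units.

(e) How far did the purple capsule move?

0.8

The purple capsule moved from about (2.3, 7.3) to (3.0, 7.0), a distance of √(0.7² + 0.3²) ≈ 0.8.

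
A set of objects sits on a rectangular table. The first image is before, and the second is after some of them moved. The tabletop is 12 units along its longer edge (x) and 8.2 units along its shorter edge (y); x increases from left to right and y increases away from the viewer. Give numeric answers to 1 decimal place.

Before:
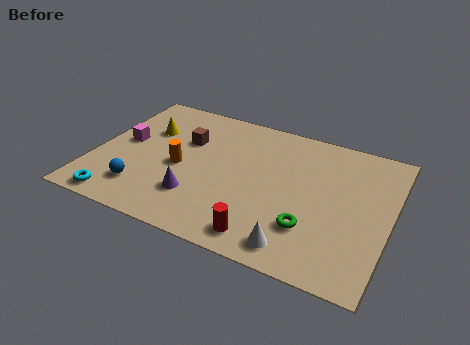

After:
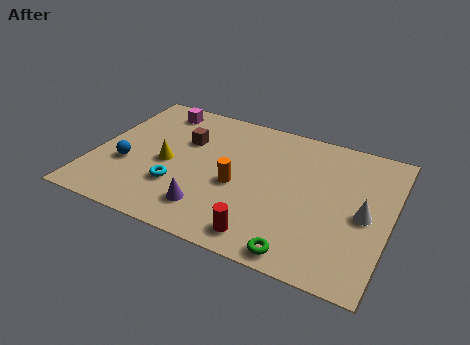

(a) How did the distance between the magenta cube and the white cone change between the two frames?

+1.3

The distance was about 8.2 in the first image and 9.5 in the second, so they moved 1.3 units further apart.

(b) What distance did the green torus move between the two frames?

1.5

The green torus moved from about (9.0, 2.3) to (8.8, 0.8), a distance of √(0.2² + 1.5²) ≈ 1.5.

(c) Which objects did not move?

the red cylinder and the brown cube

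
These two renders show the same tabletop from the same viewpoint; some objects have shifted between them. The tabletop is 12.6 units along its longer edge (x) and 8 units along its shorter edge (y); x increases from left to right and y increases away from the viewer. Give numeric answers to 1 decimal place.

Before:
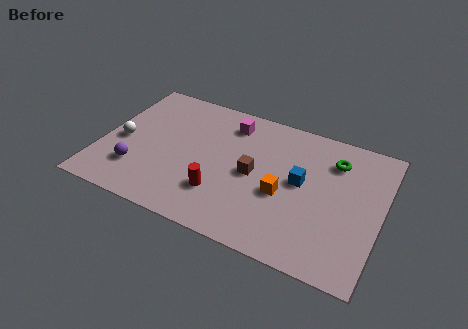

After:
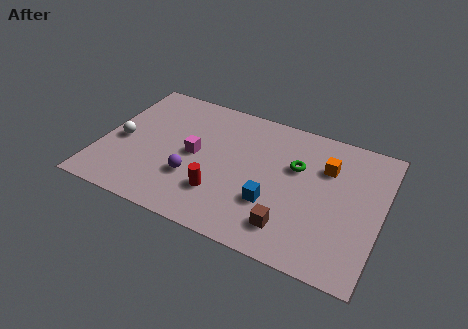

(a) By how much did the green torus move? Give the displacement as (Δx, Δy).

(-1.6, -1.0)

From the two frames, the green torus sits at roughly (10.3, 6.1) before and (8.7, 5.1) after.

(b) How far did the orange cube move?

2.9

From (8.3, 3.3) to (10.0, 5.6), the orange cube covered √(1.7² + 2.3²) ≈ 2.9 units.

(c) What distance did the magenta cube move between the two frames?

2.8

The magenta cube was near (5.5, 6.5) before and (4.2, 4.0) after, so it travelled √(1.3² + 2.5²) ≈ 2.8 units.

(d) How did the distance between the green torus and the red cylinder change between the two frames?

-1.9

Before: roughly 6.1 units apart; after: 4.2. That's 1.9 units closer together.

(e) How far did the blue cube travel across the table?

2.0

The blue cube moved from about (9.0, 4.3) to (7.9, 2.6), a distance of √(1.1² + 1.7²) ≈ 2.0.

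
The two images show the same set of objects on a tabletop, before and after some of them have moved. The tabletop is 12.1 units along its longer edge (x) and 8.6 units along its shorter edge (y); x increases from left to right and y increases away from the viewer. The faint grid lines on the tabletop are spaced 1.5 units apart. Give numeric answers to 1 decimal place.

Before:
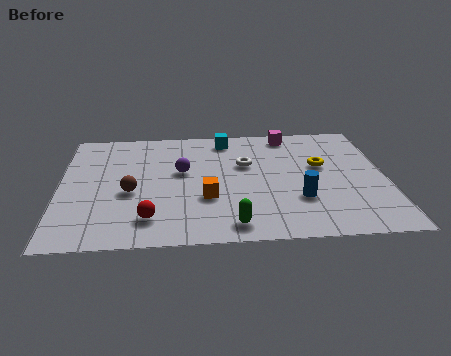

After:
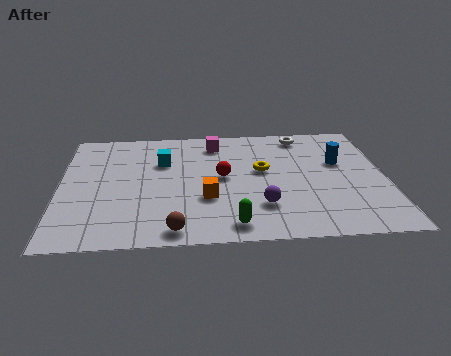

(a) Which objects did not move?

the green capsule and the orange cube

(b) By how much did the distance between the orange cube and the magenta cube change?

-1.5

Before: roughly 5.6 units apart; after: 4.1. That's 1.5 units closer together.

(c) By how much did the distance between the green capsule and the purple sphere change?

-2.7

They were about 4.3 units apart before and 1.6 after — 2.7 units closer together.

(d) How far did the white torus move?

3.0

The white torus was near (6.9, 5.4) before and (9.1, 7.5) after, so it travelled √(2.2² + 2.1²) ≈ 3.0 units.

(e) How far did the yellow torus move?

2.2

From (9.7, 5.1) to (7.5, 4.9), the yellow torus covered √(2.2² + 0.2²) ≈ 2.2 units.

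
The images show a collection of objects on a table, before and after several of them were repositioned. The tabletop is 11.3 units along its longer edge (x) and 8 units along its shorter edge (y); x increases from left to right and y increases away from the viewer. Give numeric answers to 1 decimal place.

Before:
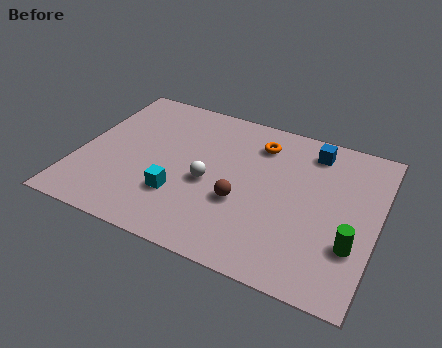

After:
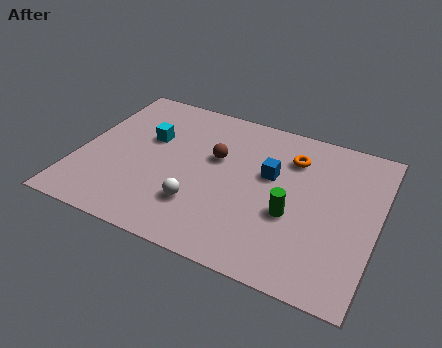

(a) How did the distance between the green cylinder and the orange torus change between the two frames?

-2.5

The distance was about 5.4 in the first image and 2.9 in the second, so they moved 2.5 units closer together.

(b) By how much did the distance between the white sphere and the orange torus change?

+1.7

The distance was about 3.2 in the first image and 4.9 in the second, so they moved 1.7 units further apart.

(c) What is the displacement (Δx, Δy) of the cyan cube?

(-1.5, 2.6)

From the two frames, the cyan cube sits at roughly (4.0, 2.4) before and (2.5, 5.0) after.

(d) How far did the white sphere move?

1.3

The white sphere was near (5.0, 3.5) before and (4.8, 2.2) after, so it travelled √(0.2² + 1.3²) ≈ 1.3 units.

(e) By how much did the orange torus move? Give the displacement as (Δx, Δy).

(1.3, -0.3)

The orange torus was at about (6.6, 6.3) and moved to about (7.9, 6.0).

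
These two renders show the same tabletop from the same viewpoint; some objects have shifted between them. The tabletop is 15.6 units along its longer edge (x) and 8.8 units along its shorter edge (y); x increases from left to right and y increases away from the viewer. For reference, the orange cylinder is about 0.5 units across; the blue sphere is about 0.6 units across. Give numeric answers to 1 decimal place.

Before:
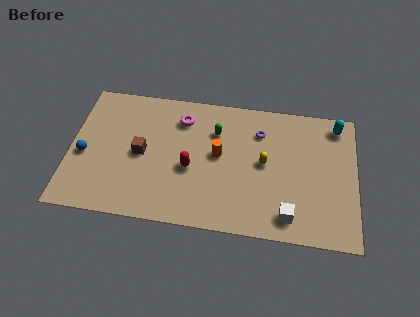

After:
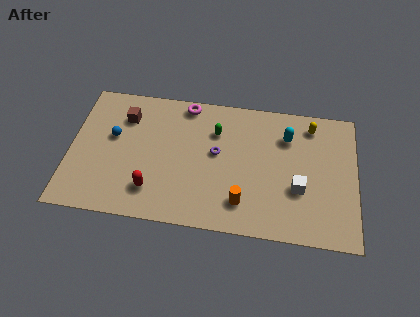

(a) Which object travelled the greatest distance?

the yellow capsule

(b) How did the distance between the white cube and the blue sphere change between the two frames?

-1.1

The distance was about 11.5 in the first image and 10.4 in the second, so they moved 1.1 units closer together.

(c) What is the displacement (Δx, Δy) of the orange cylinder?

(1.4, -2.9)

The orange cylinder started near (8.1, 4.8) and ended near (9.5, 1.9).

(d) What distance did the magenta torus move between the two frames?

1.0

The magenta torus moved from about (6.0, 6.9) to (6.2, 7.9), a distance of √(0.2² + 1.0²) ≈ 1.0.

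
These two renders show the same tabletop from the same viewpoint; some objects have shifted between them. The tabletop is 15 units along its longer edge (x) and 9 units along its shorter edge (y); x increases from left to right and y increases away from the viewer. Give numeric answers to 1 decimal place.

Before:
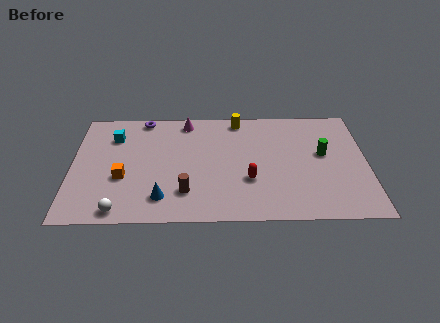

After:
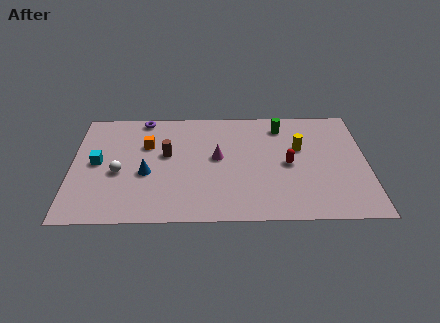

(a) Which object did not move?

the purple torus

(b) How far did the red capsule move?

2.3

The red capsule was near (9.0, 3.1) before and (11.0, 4.3) after, so it travelled √(2.0² + 1.2²) ≈ 2.3 units.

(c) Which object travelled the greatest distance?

the yellow cylinder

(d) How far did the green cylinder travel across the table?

3.1

The green cylinder was near (12.8, 5.1) before and (10.7, 7.4) after, so it travelled √(2.1² + 2.3²) ≈ 3.1 units.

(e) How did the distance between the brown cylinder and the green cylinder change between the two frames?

-1.3

The distance was about 7.6 in the first image and 6.3 in the second, so they moved 1.3 units closer together.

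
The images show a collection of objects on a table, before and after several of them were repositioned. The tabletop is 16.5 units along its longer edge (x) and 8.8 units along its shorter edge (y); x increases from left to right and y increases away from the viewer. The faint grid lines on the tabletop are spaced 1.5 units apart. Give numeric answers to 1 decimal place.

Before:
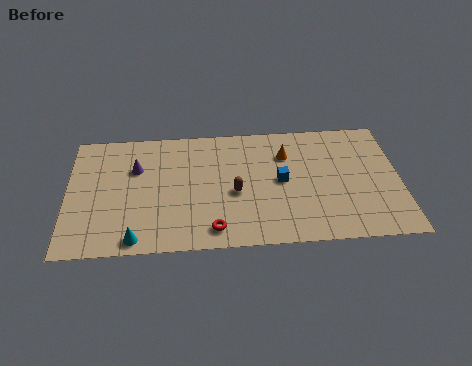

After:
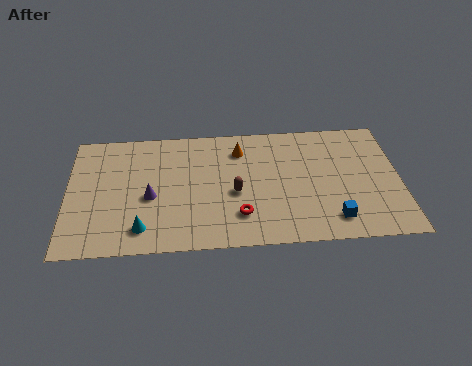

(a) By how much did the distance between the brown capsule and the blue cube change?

+2.9

They were about 2.4 units apart before and 5.3 after — 2.9 units further apart.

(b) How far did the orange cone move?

2.4

The orange cone was near (10.9, 6.4) before and (8.6, 6.9) after, so it travelled √(2.3² + 0.5²) ≈ 2.4 units.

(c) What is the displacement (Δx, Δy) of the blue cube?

(2.5, -2.9)

From the two frames, the blue cube sits at roughly (10.6, 4.5) before and (13.1, 1.6) after.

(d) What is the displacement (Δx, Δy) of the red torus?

(1.3, 0.9)

The red torus started near (7.2, 1.3) and ended near (8.5, 2.2).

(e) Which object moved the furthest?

the blue cube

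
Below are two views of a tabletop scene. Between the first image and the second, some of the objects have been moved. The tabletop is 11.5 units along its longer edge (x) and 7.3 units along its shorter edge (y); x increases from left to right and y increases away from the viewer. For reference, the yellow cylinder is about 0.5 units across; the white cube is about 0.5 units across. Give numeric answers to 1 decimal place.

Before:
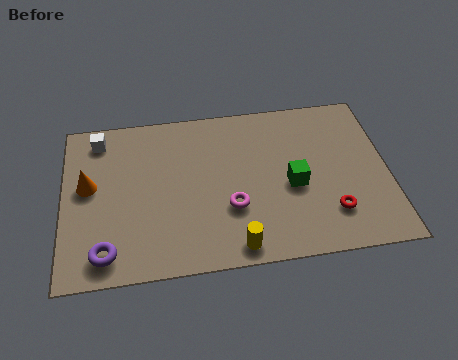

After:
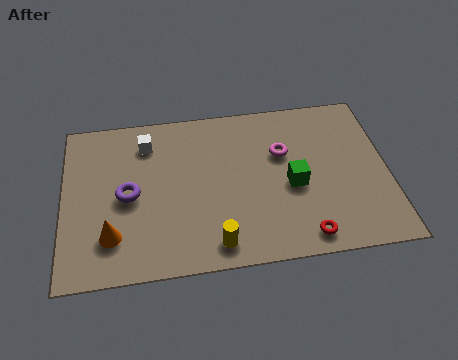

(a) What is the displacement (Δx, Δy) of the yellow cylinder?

(-0.7, 0.2)

The yellow cylinder started near (6.0, 0.8) and ended near (5.3, 1.0).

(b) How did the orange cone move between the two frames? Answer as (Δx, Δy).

(0.8, -2.3)

From the two frames, the orange cone sits at roughly (0.9, 4.1) before and (1.7, 1.8) after.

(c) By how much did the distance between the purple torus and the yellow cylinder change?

-0.6

They were about 4.5 units apart before and 3.9 after — 0.6 units closer together.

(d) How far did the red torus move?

1.3

The red torus was near (9.4, 1.8) before and (8.4, 0.9) after, so it travelled √(1.0² + 0.9²) ≈ 1.3 units.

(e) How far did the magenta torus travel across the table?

2.9

The magenta torus was near (5.9, 2.5) before and (7.8, 4.7) after, so it travelled √(1.9² + 2.2²) ≈ 2.9 units.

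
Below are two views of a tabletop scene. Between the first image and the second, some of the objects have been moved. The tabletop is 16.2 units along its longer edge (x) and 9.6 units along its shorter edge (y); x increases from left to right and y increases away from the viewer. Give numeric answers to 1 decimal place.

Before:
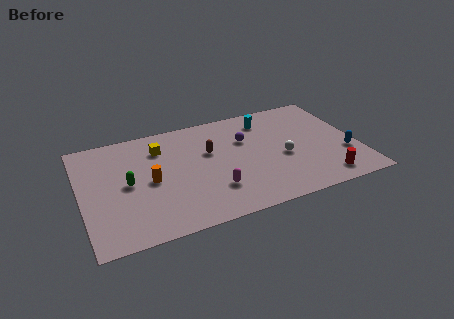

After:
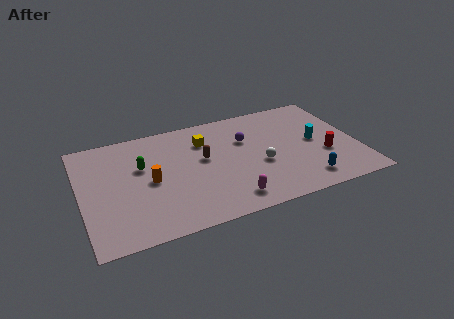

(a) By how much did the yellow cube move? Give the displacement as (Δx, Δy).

(2.6, -0.2)

From the two frames, the yellow cube sits at roughly (4.8, 7.3) before and (7.4, 7.1) after.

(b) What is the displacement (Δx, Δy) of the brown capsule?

(-0.4, -0.5)

The brown capsule was at about (7.6, 6.0) and moved to about (7.2, 5.5).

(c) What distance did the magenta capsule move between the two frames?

1.4

The magenta capsule was near (7.5, 2.6) before and (8.3, 1.5) after, so it travelled √(0.8² + 1.1²) ≈ 1.4 units.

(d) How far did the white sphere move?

1.4

The white sphere moved from about (11.8, 4.1) to (10.4, 3.9), a distance of √(1.4² + 0.2²) ≈ 1.4.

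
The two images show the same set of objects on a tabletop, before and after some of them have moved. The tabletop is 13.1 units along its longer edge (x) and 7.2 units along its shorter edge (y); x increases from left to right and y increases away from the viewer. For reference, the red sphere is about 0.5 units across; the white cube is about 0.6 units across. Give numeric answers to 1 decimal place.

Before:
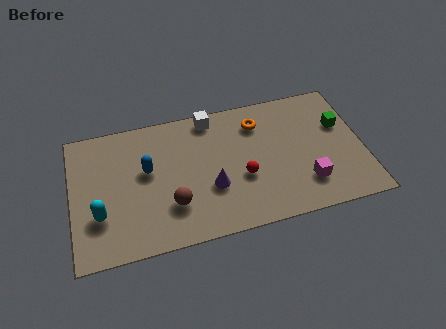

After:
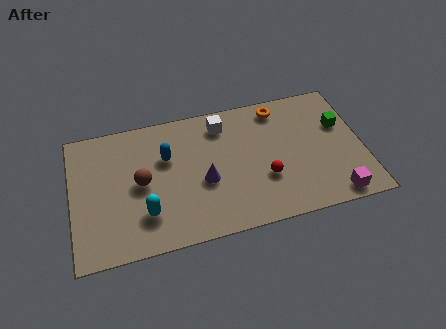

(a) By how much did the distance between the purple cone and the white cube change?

-0.7

Before: roughly 3.8 units apart; after: 3.1. That's 0.7 units closer together.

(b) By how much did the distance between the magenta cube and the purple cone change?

+1.8

Before: roughly 4.3 units apart; after: 6.1. That's 1.8 units further apart.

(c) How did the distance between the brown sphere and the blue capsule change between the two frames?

-0.7

They were about 2.3 units apart before and 1.6 after — 0.7 units closer together.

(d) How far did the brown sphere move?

2.0

The brown sphere was near (4.4, 2.1) before and (3.1, 3.6) after, so it travelled √(1.3² + 1.5²) ≈ 2.0 units.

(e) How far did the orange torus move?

1.2

The orange torus moved from about (8.5, 5.6) to (9.5, 6.2), a distance of √(1.0² + 0.6²) ≈ 1.2.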